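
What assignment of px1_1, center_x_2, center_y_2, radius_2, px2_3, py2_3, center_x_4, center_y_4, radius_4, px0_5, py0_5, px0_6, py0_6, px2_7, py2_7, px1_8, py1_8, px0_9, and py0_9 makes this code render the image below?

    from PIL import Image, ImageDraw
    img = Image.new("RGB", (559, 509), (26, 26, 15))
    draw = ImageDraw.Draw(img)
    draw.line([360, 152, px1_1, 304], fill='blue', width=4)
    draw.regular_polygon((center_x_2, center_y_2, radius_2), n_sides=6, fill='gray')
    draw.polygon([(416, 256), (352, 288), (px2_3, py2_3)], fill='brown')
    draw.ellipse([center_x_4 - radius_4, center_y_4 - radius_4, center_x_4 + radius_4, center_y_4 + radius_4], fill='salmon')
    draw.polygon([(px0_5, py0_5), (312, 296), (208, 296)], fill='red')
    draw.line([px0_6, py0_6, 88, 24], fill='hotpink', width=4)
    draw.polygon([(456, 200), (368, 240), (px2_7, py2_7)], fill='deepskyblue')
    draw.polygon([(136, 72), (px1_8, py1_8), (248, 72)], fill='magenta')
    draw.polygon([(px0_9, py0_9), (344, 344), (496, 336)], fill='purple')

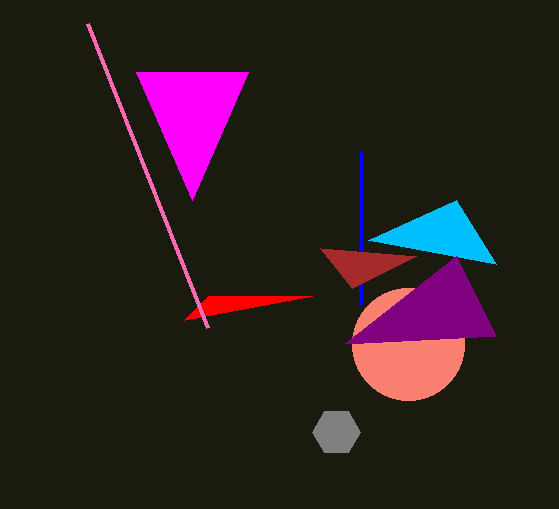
px1_1 = 360
center_x_2 = 336
center_y_2 = 432
radius_2 = 24
px2_3 = 320
py2_3 = 248
center_x_4 = 408
center_y_4 = 344
radius_4 = 56
px0_5 = 184
py0_5 = 320
px0_6 = 208
py0_6 = 328
px2_7 = 496
py2_7 = 264
px1_8 = 192
py1_8 = 200
px0_9 = 456
py0_9 = 256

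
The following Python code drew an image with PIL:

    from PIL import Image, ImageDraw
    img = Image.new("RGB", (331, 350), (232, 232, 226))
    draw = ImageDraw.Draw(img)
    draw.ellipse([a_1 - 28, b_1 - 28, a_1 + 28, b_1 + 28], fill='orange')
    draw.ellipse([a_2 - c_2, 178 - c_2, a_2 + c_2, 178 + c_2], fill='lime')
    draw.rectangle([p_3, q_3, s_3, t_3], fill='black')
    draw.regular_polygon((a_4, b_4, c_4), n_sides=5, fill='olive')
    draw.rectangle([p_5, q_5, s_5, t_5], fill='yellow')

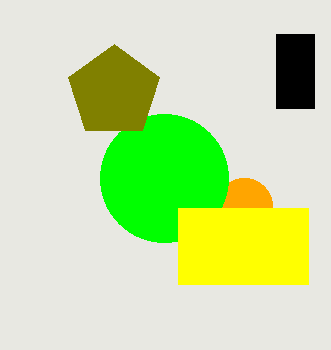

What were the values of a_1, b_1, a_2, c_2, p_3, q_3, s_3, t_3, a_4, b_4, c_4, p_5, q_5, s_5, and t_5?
a_1 = 244; b_1 = 206; a_2 = 164; c_2 = 64; p_3 = 276; q_3 = 34; s_3 = 314; t_3 = 108; a_4 = 114; b_4 = 92; c_4 = 48; p_5 = 178; q_5 = 208; s_5 = 308; t_5 = 284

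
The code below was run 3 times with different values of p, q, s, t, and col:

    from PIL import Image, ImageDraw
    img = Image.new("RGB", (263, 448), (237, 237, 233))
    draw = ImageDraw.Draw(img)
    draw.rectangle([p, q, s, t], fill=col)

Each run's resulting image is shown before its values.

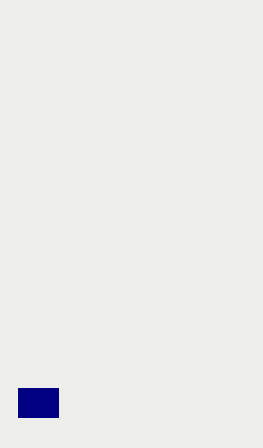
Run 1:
p = 18
q = 388
s = 58
t = 417
col = 'navy'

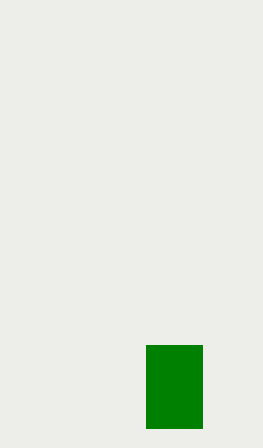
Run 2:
p = 146
q = 345
s = 202
t = 428
col = 'green'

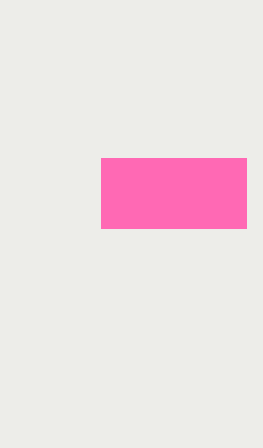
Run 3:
p = 101
q = 158
s = 246
t = 228
col = 'hotpink'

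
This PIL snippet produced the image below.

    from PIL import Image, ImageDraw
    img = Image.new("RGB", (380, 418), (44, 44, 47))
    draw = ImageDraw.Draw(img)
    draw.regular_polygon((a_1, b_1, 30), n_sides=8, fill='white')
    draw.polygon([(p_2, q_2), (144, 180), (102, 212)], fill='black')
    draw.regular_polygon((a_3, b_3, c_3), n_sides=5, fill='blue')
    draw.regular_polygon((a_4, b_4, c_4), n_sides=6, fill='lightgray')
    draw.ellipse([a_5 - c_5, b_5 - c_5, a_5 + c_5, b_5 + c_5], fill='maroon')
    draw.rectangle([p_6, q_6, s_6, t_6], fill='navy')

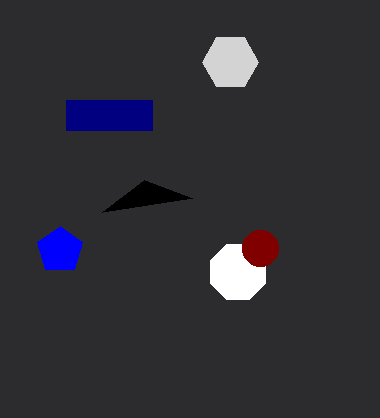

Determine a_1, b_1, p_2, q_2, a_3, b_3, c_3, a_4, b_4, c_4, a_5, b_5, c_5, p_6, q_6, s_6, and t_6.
a_1 = 238
b_1 = 272
p_2 = 192
q_2 = 198
a_3 = 60
b_3 = 250
c_3 = 24
a_4 = 230
b_4 = 62
c_4 = 28
a_5 = 260
b_5 = 248
c_5 = 18
p_6 = 66
q_6 = 100
s_6 = 152
t_6 = 130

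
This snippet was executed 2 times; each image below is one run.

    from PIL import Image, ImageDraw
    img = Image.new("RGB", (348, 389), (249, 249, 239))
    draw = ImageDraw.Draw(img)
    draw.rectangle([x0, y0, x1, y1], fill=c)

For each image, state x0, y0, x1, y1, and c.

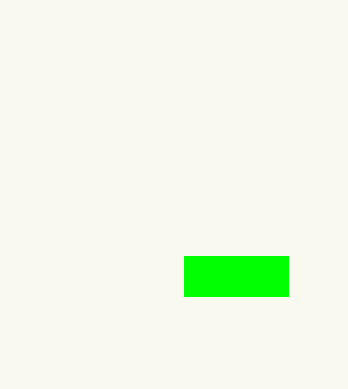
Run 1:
x0 = 184; y0 = 256; x1 = 288; y1 = 296; c = 'lime'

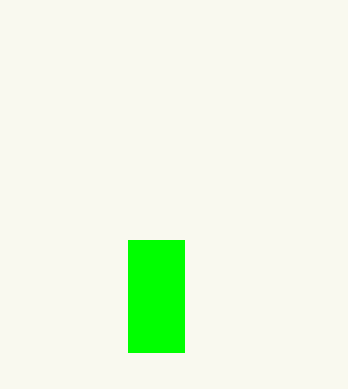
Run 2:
x0 = 128, y0 = 240, x1 = 184, y1 = 352, c = 'lime'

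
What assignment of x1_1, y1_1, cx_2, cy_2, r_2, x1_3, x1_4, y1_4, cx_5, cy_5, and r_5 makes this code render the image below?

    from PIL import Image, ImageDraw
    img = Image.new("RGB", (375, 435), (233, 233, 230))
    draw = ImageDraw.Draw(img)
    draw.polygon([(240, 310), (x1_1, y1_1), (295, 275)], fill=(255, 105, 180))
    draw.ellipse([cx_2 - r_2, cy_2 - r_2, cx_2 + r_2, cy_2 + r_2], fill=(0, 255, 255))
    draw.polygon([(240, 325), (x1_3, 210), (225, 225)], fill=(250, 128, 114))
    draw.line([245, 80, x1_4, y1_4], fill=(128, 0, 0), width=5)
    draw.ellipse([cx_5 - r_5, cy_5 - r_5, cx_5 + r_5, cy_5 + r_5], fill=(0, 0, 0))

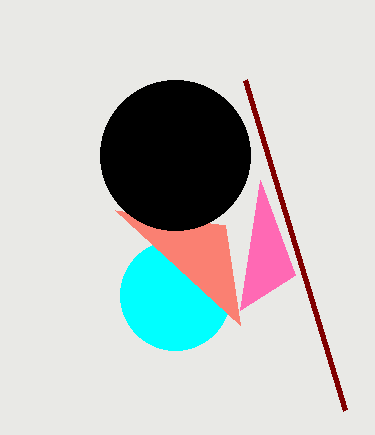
x1_1 = 260
y1_1 = 180
cx_2 = 175
cy_2 = 295
r_2 = 55
x1_3 = 115
x1_4 = 345
y1_4 = 410
cx_5 = 175
cy_5 = 155
r_5 = 75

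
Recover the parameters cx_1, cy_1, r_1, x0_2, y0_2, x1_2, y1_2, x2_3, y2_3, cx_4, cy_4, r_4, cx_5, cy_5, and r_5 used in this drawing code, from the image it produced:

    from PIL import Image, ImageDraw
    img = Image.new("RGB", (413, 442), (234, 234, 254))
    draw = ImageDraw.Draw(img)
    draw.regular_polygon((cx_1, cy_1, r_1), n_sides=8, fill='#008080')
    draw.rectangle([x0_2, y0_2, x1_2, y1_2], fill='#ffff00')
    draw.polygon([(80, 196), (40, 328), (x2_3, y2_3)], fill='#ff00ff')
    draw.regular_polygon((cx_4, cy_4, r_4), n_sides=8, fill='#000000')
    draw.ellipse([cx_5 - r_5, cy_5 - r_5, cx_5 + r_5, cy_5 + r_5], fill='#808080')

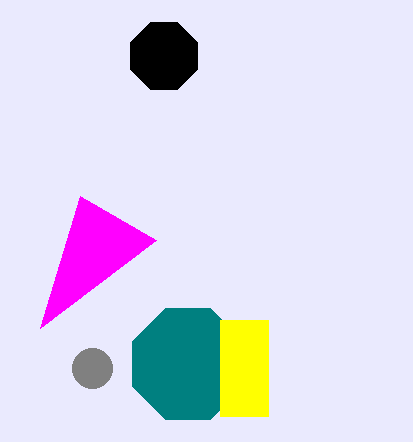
cx_1 = 188; cy_1 = 364; r_1 = 60; x0_2 = 220; y0_2 = 320; x1_2 = 268; y1_2 = 416; x2_3 = 156; y2_3 = 240; cx_4 = 164; cy_4 = 56; r_4 = 36; cx_5 = 92; cy_5 = 368; r_5 = 20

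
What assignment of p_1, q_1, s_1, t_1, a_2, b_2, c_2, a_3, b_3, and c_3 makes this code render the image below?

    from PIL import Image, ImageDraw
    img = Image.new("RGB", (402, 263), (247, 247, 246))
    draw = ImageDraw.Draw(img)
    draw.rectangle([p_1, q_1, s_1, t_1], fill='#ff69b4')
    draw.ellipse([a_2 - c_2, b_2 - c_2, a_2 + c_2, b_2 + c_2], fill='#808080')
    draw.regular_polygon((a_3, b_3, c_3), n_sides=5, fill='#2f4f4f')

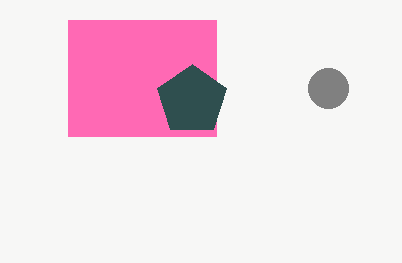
p_1 = 68; q_1 = 20; s_1 = 216; t_1 = 136; a_2 = 328; b_2 = 88; c_2 = 20; a_3 = 192; b_3 = 100; c_3 = 36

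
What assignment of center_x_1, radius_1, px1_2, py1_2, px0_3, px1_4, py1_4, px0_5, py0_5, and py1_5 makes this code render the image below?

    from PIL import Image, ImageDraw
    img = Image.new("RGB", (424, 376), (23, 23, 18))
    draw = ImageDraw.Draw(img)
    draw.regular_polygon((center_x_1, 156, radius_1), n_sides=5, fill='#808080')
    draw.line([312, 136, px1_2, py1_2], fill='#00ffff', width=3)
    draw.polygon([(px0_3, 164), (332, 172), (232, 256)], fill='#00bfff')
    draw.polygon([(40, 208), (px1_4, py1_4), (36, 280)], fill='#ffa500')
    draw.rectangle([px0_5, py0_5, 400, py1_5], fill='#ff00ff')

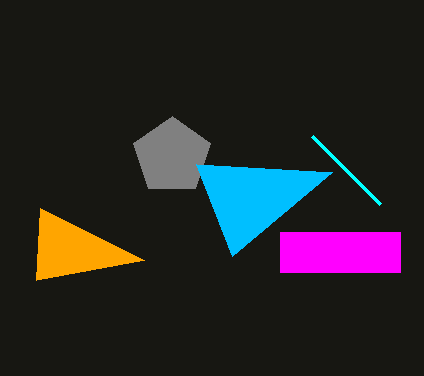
center_x_1 = 172
radius_1 = 40
px1_2 = 380
py1_2 = 204
px0_3 = 196
px1_4 = 144
py1_4 = 260
px0_5 = 280
py0_5 = 232
py1_5 = 272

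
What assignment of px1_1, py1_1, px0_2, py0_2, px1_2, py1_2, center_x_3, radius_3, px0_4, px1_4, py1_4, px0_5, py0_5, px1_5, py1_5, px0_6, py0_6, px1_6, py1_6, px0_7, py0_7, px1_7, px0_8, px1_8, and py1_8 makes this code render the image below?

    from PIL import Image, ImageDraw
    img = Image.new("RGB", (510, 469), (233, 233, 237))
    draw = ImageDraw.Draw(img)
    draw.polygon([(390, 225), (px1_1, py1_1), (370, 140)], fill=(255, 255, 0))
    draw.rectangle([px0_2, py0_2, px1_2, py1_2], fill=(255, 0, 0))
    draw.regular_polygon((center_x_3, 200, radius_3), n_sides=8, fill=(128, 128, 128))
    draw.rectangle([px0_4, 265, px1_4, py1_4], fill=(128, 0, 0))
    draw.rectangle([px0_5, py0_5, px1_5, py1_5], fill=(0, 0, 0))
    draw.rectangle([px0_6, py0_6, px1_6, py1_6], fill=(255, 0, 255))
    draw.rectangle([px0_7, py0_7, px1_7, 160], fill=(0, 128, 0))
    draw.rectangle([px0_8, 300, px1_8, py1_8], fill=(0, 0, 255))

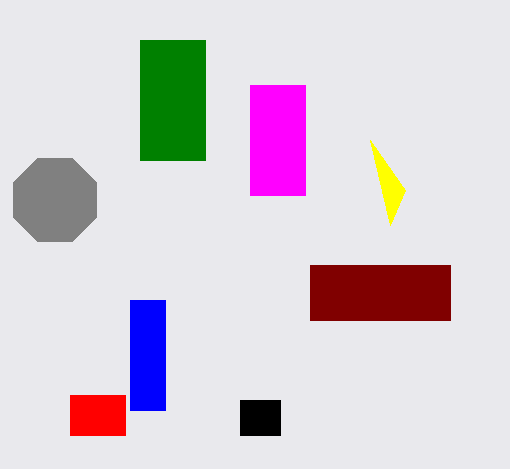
px1_1 = 405
py1_1 = 190
px0_2 = 70
py0_2 = 395
px1_2 = 125
py1_2 = 435
center_x_3 = 55
radius_3 = 45
px0_4 = 310
px1_4 = 450
py1_4 = 320
px0_5 = 240
py0_5 = 400
px1_5 = 280
py1_5 = 435
px0_6 = 250
py0_6 = 85
px1_6 = 305
py1_6 = 195
px0_7 = 140
py0_7 = 40
px1_7 = 205
px0_8 = 130
px1_8 = 165
py1_8 = 410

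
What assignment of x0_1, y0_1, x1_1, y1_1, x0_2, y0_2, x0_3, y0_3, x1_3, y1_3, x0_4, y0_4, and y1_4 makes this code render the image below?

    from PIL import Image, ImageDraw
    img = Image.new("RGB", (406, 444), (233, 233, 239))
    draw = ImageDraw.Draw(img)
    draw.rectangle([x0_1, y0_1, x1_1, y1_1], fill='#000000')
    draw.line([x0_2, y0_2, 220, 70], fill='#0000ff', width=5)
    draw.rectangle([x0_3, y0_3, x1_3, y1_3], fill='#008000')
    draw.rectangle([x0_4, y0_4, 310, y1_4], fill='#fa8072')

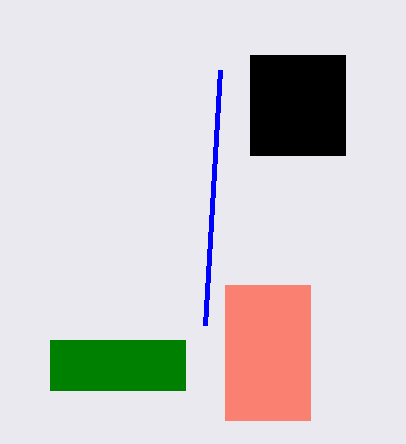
x0_1 = 250, y0_1 = 55, x1_1 = 345, y1_1 = 155, x0_2 = 205, y0_2 = 325, x0_3 = 50, y0_3 = 340, x1_3 = 185, y1_3 = 390, x0_4 = 225, y0_4 = 285, y1_4 = 420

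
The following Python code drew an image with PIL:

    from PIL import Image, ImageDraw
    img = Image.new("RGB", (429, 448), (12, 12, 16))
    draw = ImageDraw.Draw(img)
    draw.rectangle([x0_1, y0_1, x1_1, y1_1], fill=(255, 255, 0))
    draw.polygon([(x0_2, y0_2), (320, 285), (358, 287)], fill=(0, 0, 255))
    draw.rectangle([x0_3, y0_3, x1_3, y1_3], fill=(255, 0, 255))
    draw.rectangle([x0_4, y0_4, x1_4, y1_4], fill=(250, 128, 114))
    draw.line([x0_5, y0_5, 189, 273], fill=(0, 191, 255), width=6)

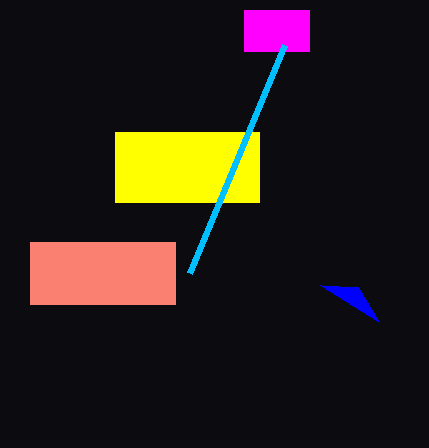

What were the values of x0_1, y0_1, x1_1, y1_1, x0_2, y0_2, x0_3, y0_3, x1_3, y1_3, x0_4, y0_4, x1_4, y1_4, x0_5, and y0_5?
x0_1 = 115, y0_1 = 132, x1_1 = 259, y1_1 = 202, x0_2 = 379, y0_2 = 322, x0_3 = 244, y0_3 = 10, x1_3 = 309, y1_3 = 51, x0_4 = 30, y0_4 = 242, x1_4 = 175, y1_4 = 304, x0_5 = 284, y0_5 = 45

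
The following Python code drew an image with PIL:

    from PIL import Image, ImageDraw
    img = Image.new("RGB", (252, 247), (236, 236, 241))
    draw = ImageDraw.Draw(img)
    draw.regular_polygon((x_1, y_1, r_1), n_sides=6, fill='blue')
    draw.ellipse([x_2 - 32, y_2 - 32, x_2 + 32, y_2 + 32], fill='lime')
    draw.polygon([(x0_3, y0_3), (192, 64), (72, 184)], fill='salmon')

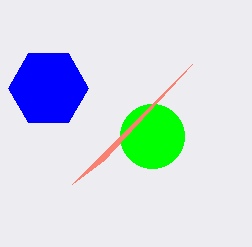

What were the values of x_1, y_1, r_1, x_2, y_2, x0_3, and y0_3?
x_1 = 48
y_1 = 88
r_1 = 40
x_2 = 152
y_2 = 136
x0_3 = 104
y0_3 = 160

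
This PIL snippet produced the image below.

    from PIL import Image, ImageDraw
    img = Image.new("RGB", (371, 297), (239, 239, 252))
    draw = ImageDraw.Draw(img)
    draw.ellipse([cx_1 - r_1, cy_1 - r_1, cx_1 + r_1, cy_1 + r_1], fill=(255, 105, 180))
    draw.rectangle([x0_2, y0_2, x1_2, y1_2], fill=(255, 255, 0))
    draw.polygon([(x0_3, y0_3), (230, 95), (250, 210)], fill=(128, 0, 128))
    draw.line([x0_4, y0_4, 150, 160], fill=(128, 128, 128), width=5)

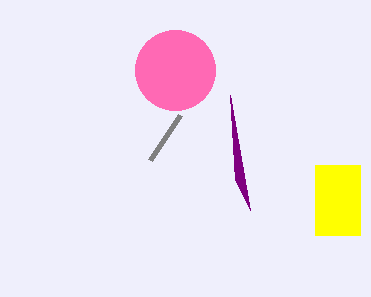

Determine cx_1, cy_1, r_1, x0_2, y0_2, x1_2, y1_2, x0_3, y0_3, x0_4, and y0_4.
cx_1 = 175, cy_1 = 70, r_1 = 40, x0_2 = 315, y0_2 = 165, x1_2 = 360, y1_2 = 235, x0_3 = 235, y0_3 = 180, x0_4 = 180, y0_4 = 115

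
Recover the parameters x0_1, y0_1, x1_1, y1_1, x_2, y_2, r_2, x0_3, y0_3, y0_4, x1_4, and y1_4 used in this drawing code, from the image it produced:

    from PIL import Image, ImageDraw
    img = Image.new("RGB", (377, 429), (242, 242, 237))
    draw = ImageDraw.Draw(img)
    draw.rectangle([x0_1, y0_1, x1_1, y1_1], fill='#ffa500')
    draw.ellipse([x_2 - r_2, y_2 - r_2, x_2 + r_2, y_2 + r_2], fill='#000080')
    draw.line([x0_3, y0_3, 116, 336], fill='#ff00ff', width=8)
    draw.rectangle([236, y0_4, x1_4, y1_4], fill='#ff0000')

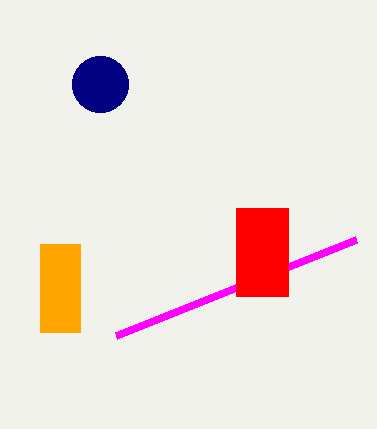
x0_1 = 40
y0_1 = 244
x1_1 = 80
y1_1 = 332
x_2 = 100
y_2 = 84
r_2 = 28
x0_3 = 356
y0_3 = 240
y0_4 = 208
x1_4 = 288
y1_4 = 296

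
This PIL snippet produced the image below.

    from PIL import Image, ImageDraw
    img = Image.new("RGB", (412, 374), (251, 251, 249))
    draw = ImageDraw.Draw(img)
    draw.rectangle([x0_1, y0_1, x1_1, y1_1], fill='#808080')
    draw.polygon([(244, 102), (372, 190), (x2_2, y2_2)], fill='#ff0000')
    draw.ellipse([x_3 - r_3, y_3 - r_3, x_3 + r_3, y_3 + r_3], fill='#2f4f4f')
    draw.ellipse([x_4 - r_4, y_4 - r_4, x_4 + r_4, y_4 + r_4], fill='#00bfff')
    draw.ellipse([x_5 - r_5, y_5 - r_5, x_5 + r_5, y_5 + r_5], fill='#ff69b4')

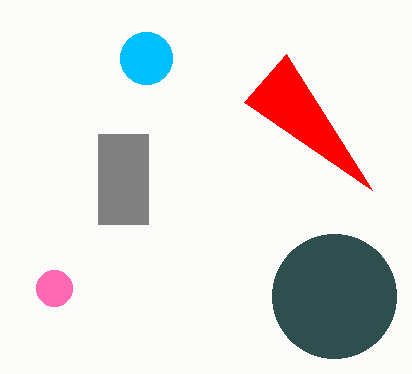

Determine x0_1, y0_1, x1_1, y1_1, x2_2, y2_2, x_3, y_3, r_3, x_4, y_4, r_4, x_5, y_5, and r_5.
x0_1 = 98, y0_1 = 134, x1_1 = 148, y1_1 = 224, x2_2 = 286, y2_2 = 54, x_3 = 334, y_3 = 296, r_3 = 62, x_4 = 146, y_4 = 58, r_4 = 26, x_5 = 54, y_5 = 288, r_5 = 18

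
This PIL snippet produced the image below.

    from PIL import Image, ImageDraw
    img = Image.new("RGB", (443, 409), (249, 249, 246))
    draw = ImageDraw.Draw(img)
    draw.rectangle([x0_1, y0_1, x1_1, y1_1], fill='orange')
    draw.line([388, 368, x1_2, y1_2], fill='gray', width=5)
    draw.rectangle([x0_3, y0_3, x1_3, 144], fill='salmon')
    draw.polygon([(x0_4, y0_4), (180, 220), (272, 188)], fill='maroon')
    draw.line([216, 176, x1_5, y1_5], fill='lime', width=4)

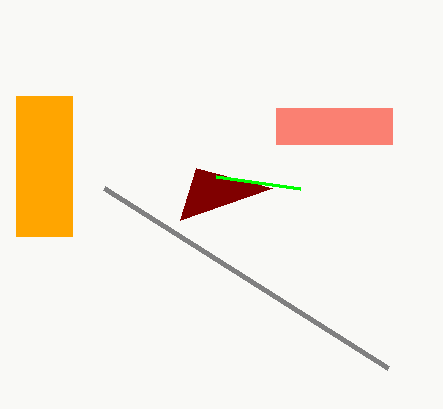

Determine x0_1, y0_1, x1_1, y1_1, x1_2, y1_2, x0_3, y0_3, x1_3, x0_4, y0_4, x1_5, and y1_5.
x0_1 = 16; y0_1 = 96; x1_1 = 72; y1_1 = 236; x1_2 = 104; y1_2 = 188; x0_3 = 276; y0_3 = 108; x1_3 = 392; x0_4 = 196; y0_4 = 168; x1_5 = 300; y1_5 = 188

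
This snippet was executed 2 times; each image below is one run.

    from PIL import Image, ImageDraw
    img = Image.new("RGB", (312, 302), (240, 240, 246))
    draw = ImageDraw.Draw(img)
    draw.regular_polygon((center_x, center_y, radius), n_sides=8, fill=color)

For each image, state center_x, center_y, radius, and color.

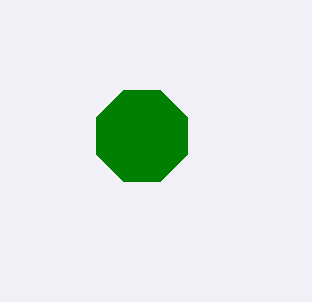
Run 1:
center_x = 142; center_y = 136; radius = 49; color = 'green'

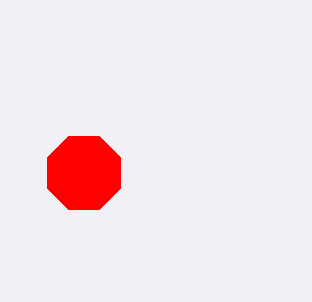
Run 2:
center_x = 84, center_y = 173, radius = 40, color = 'red'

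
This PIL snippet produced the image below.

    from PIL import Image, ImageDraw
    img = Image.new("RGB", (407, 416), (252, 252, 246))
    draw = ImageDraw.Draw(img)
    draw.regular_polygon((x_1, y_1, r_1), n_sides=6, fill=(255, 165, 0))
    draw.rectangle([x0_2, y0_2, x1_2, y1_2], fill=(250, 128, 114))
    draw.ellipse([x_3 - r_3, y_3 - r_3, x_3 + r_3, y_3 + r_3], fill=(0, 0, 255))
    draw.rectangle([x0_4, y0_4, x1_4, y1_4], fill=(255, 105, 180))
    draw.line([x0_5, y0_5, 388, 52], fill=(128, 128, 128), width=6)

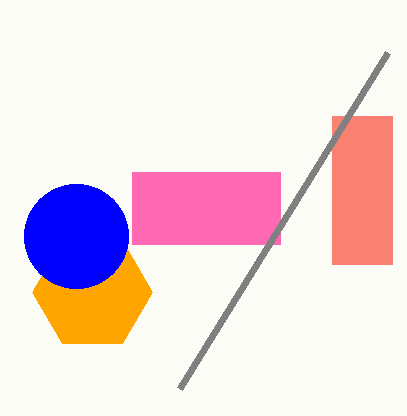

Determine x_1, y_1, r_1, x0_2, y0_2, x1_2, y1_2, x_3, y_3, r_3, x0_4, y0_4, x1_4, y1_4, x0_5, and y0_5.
x_1 = 92
y_1 = 292
r_1 = 60
x0_2 = 332
y0_2 = 116
x1_2 = 392
y1_2 = 264
x_3 = 76
y_3 = 236
r_3 = 52
x0_4 = 132
y0_4 = 172
x1_4 = 280
y1_4 = 244
x0_5 = 180
y0_5 = 388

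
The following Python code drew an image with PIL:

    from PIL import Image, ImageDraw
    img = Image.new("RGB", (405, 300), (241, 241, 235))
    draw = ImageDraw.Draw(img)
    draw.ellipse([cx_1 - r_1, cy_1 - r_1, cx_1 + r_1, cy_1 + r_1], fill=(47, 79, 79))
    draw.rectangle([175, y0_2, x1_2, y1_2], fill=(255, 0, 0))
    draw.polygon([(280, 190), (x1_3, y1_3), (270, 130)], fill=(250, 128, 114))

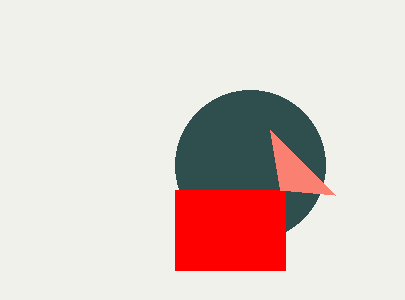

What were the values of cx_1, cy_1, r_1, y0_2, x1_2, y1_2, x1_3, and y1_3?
cx_1 = 250, cy_1 = 165, r_1 = 75, y0_2 = 190, x1_2 = 285, y1_2 = 270, x1_3 = 335, y1_3 = 195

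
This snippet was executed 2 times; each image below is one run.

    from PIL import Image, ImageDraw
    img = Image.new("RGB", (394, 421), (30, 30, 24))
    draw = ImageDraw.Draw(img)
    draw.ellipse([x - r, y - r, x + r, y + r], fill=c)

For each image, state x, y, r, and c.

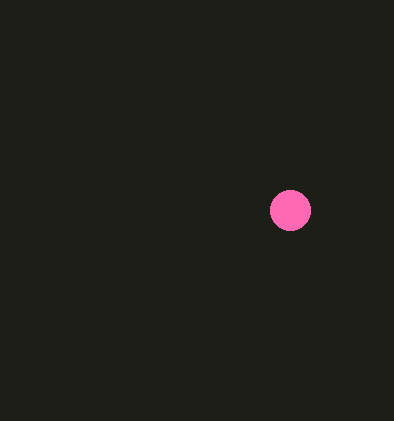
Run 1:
x = 290; y = 210; r = 20; c = 'hotpink'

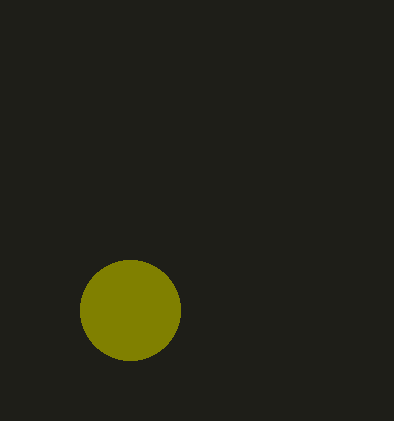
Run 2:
x = 130
y = 310
r = 50
c = 'olive'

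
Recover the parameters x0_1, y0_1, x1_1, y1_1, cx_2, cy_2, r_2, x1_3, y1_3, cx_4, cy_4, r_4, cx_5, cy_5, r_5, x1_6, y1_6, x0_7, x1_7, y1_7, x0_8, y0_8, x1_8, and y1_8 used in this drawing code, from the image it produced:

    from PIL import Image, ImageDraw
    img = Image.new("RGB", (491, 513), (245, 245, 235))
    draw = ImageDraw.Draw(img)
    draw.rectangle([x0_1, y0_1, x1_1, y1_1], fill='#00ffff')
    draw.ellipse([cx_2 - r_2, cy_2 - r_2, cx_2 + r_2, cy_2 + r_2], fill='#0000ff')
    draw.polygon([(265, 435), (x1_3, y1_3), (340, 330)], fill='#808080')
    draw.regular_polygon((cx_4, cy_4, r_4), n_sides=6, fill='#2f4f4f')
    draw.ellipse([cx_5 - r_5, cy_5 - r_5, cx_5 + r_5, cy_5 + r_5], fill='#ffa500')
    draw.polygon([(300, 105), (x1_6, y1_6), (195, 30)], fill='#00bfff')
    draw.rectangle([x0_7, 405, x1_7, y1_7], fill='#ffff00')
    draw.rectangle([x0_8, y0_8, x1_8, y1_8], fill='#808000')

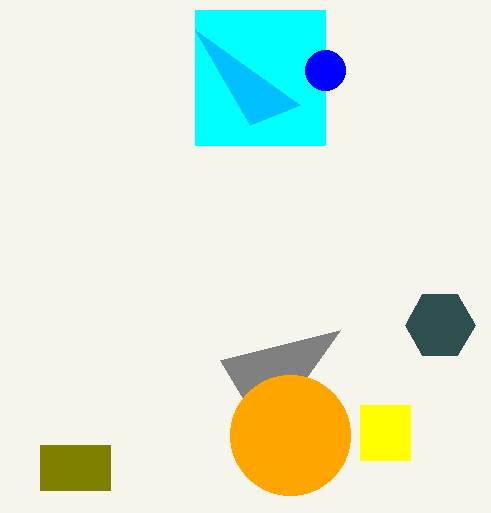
x0_1 = 195, y0_1 = 10, x1_1 = 325, y1_1 = 145, cx_2 = 325, cy_2 = 70, r_2 = 20, x1_3 = 220, y1_3 = 360, cx_4 = 440, cy_4 = 325, r_4 = 35, cx_5 = 290, cy_5 = 435, r_5 = 60, x1_6 = 250, y1_6 = 125, x0_7 = 360, x1_7 = 410, y1_7 = 460, x0_8 = 40, y0_8 = 445, x1_8 = 110, y1_8 = 490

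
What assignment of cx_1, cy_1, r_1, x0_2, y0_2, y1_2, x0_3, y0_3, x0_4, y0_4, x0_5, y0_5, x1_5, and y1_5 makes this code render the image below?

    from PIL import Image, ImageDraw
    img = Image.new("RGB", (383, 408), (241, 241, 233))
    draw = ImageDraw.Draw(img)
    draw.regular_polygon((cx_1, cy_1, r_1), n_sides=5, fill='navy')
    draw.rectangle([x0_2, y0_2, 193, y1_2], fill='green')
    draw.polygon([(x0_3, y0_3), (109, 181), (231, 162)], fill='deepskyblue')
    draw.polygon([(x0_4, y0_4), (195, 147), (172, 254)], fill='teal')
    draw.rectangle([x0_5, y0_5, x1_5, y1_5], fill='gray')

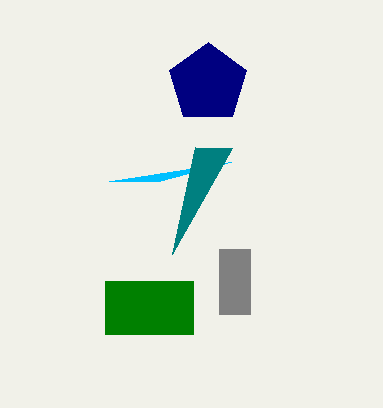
cx_1 = 208, cy_1 = 83, r_1 = 41, x0_2 = 105, y0_2 = 281, y1_2 = 334, x0_3 = 160, y0_3 = 181, x0_4 = 232, y0_4 = 148, x0_5 = 219, y0_5 = 249, x1_5 = 250, y1_5 = 314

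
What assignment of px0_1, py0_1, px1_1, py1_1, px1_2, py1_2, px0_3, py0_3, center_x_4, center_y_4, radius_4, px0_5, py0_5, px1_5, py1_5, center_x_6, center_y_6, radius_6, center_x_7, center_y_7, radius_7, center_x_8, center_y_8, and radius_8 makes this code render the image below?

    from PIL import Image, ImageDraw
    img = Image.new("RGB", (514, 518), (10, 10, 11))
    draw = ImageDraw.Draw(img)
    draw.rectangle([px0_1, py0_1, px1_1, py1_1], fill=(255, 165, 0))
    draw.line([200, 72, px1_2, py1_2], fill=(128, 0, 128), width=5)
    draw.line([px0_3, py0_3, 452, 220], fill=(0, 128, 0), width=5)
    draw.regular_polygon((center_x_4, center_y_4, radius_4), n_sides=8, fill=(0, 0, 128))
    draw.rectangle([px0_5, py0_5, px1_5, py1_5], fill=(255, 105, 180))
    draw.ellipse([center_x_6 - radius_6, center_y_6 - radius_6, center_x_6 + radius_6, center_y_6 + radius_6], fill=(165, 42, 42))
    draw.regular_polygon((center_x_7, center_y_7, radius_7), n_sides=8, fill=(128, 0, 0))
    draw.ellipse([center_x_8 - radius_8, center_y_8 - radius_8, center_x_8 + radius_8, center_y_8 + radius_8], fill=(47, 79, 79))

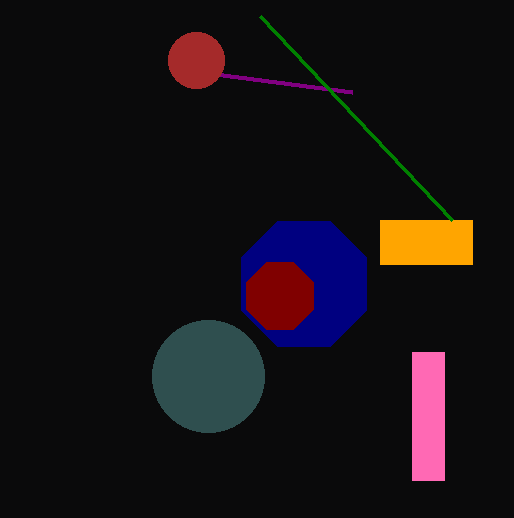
px0_1 = 380, py0_1 = 220, px1_1 = 472, py1_1 = 264, px1_2 = 352, py1_2 = 92, px0_3 = 260, py0_3 = 16, center_x_4 = 304, center_y_4 = 284, radius_4 = 68, px0_5 = 412, py0_5 = 352, px1_5 = 444, py1_5 = 480, center_x_6 = 196, center_y_6 = 60, radius_6 = 28, center_x_7 = 280, center_y_7 = 296, radius_7 = 36, center_x_8 = 208, center_y_8 = 376, radius_8 = 56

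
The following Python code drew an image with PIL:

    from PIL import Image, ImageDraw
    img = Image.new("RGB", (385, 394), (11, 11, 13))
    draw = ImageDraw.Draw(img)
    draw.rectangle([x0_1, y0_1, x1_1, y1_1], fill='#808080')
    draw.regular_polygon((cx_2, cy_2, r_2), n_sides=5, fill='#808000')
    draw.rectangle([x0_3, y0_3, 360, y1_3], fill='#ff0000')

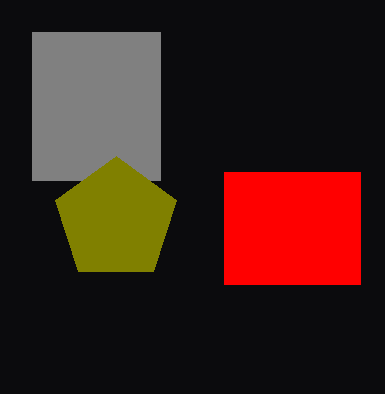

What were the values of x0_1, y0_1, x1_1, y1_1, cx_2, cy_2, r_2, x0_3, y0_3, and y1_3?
x0_1 = 32; y0_1 = 32; x1_1 = 160; y1_1 = 180; cx_2 = 116; cy_2 = 220; r_2 = 64; x0_3 = 224; y0_3 = 172; y1_3 = 284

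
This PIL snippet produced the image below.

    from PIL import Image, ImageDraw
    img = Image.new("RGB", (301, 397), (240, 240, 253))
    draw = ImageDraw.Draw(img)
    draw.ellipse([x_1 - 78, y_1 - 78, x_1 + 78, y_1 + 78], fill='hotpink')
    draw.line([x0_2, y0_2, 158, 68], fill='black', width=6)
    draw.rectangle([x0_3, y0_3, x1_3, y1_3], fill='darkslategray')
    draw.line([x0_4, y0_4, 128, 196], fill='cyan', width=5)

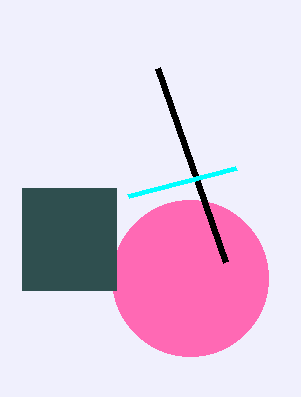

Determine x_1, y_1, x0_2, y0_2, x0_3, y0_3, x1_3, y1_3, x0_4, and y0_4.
x_1 = 190
y_1 = 278
x0_2 = 226
y0_2 = 262
x0_3 = 22
y0_3 = 188
x1_3 = 116
y1_3 = 290
x0_4 = 236
y0_4 = 168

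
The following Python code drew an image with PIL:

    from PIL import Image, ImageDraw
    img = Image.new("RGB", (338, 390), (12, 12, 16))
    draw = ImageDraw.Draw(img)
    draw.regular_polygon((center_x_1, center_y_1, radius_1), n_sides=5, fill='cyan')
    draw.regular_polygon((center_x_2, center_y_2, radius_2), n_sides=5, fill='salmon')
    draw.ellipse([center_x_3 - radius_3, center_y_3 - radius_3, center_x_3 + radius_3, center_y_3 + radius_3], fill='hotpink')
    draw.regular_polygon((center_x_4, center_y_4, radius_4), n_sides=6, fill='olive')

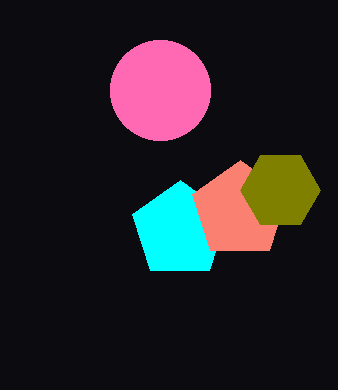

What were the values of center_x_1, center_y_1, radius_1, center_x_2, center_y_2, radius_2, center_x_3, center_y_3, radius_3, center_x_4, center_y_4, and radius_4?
center_x_1 = 180
center_y_1 = 230
radius_1 = 50
center_x_2 = 240
center_y_2 = 210
radius_2 = 50
center_x_3 = 160
center_y_3 = 90
radius_3 = 50
center_x_4 = 280
center_y_4 = 190
radius_4 = 40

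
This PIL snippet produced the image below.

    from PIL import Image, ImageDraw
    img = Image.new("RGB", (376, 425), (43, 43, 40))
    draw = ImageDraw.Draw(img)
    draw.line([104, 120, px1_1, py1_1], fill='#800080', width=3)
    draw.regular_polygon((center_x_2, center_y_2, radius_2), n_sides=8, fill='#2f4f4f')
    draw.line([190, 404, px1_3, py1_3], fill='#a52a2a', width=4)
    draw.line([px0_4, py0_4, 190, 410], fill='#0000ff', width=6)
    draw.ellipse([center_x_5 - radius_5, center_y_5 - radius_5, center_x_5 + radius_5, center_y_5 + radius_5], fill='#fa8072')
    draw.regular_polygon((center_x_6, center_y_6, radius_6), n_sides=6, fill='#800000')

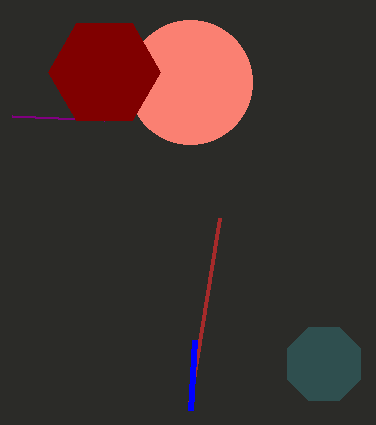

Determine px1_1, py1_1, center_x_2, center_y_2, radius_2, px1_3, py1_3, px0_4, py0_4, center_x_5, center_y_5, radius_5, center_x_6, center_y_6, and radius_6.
px1_1 = 12
py1_1 = 116
center_x_2 = 324
center_y_2 = 364
radius_2 = 40
px1_3 = 220
py1_3 = 218
px0_4 = 194
py0_4 = 340
center_x_5 = 190
center_y_5 = 82
radius_5 = 62
center_x_6 = 104
center_y_6 = 72
radius_6 = 56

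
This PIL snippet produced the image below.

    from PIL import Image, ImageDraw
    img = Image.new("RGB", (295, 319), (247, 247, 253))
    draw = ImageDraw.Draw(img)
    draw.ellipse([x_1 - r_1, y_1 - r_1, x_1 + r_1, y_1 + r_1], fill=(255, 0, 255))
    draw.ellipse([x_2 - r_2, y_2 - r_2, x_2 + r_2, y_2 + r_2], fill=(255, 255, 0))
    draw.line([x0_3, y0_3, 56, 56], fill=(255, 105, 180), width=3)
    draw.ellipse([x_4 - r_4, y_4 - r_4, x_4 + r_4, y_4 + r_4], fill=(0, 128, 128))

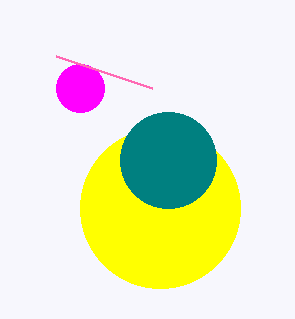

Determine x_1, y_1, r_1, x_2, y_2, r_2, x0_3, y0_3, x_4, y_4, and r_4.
x_1 = 80, y_1 = 88, r_1 = 24, x_2 = 160, y_2 = 208, r_2 = 80, x0_3 = 152, y0_3 = 88, x_4 = 168, y_4 = 160, r_4 = 48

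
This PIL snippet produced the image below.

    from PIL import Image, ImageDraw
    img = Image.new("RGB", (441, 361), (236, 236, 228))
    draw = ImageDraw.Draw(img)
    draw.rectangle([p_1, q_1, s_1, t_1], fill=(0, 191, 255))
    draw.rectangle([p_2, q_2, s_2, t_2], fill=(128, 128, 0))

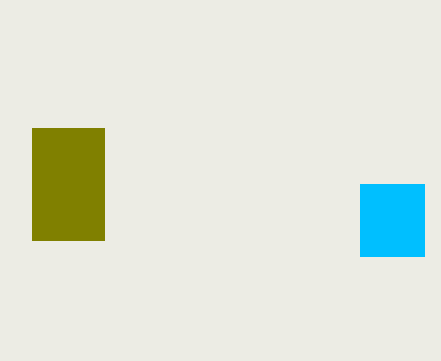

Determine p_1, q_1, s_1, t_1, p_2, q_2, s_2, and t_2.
p_1 = 360; q_1 = 184; s_1 = 424; t_1 = 256; p_2 = 32; q_2 = 128; s_2 = 104; t_2 = 240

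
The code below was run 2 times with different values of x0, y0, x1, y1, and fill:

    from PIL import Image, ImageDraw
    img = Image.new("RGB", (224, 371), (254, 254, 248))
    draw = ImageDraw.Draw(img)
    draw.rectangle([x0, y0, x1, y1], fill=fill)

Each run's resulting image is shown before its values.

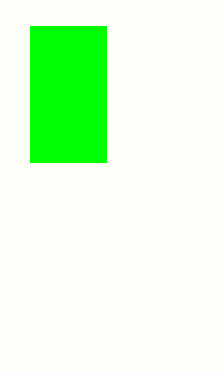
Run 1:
x0 = 30, y0 = 26, x1 = 106, y1 = 162, fill = 'lime'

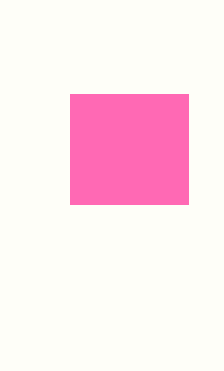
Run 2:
x0 = 70
y0 = 94
x1 = 188
y1 = 204
fill = 'hotpink'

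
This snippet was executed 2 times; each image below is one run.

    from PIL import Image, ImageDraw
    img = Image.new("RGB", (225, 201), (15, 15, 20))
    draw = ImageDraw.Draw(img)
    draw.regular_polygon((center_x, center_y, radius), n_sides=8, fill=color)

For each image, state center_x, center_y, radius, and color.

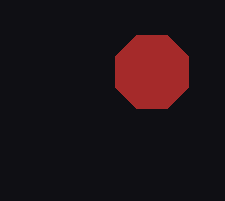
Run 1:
center_x = 152; center_y = 72; radius = 40; color = 'brown'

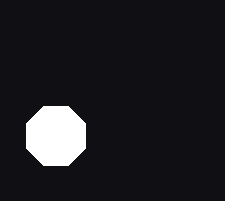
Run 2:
center_x = 56; center_y = 136; radius = 32; color = 'white'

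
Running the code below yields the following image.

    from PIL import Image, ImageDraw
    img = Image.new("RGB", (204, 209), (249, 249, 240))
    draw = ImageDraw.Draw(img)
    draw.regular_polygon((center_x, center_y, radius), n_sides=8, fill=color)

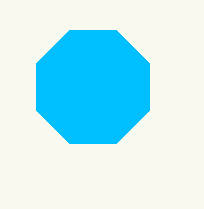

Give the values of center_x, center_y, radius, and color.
center_x = 93, center_y = 87, radius = 61, color = 'deepskyblue'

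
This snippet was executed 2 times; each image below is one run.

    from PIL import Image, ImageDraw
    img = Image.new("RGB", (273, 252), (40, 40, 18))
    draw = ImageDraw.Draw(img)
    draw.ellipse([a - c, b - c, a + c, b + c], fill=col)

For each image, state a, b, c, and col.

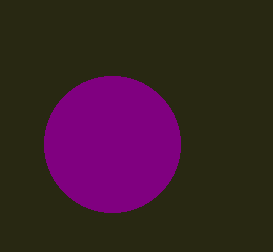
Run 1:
a = 112; b = 144; c = 68; col = 'purple'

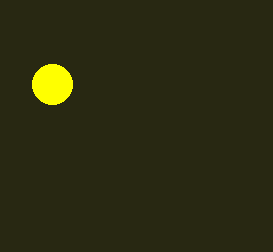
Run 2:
a = 52; b = 84; c = 20; col = 'yellow'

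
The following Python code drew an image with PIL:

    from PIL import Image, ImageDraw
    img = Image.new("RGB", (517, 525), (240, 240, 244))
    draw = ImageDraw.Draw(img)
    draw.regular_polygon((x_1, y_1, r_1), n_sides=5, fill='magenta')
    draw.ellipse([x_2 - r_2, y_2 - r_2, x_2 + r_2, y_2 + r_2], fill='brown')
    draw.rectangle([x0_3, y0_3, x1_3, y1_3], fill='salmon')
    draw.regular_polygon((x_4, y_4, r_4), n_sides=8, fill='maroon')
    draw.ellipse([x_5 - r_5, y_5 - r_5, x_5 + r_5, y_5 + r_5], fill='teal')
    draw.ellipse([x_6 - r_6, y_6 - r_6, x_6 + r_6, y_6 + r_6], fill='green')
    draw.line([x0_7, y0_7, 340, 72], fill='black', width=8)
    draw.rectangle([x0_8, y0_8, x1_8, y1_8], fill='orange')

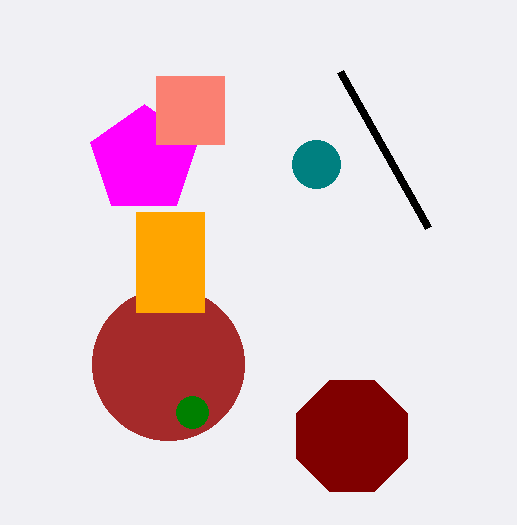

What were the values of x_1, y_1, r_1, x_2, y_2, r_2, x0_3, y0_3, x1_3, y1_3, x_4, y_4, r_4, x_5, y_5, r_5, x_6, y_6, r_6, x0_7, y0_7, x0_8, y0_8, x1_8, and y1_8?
x_1 = 144
y_1 = 160
r_1 = 56
x_2 = 168
y_2 = 364
r_2 = 76
x0_3 = 156
y0_3 = 76
x1_3 = 224
y1_3 = 144
x_4 = 352
y_4 = 436
r_4 = 60
x_5 = 316
y_5 = 164
r_5 = 24
x_6 = 192
y_6 = 412
r_6 = 16
x0_7 = 428
y0_7 = 228
x0_8 = 136
y0_8 = 212
x1_8 = 204
y1_8 = 312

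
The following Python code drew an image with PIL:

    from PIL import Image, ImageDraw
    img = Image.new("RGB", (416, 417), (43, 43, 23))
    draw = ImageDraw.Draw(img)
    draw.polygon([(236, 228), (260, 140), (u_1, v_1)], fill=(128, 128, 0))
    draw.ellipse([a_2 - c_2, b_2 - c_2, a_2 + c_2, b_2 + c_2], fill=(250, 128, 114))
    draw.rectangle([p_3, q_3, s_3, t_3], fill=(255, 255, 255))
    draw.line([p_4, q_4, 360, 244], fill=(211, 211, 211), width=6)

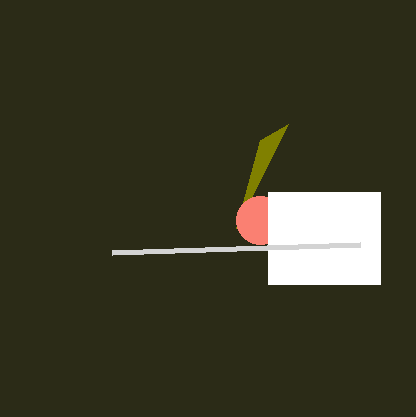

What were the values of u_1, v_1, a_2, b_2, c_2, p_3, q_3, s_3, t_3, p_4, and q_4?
u_1 = 288; v_1 = 124; a_2 = 260; b_2 = 220; c_2 = 24; p_3 = 268; q_3 = 192; s_3 = 380; t_3 = 284; p_4 = 112; q_4 = 252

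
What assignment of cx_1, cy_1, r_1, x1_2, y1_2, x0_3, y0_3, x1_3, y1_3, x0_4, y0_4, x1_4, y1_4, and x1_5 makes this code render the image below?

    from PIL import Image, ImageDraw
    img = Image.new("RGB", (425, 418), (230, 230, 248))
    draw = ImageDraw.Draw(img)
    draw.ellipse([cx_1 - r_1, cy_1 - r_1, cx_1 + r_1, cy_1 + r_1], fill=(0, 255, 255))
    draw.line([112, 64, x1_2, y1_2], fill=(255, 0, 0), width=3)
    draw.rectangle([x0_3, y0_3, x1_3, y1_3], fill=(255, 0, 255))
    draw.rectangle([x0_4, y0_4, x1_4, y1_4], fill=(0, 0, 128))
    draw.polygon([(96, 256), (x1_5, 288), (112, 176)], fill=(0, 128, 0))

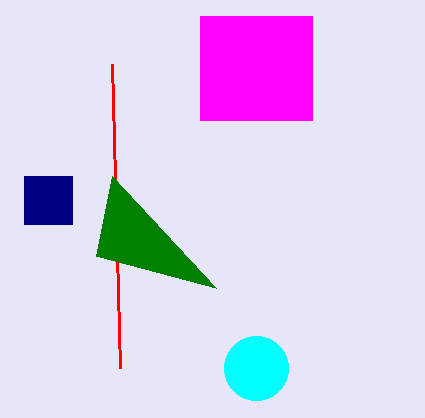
cx_1 = 256
cy_1 = 368
r_1 = 32
x1_2 = 120
y1_2 = 368
x0_3 = 200
y0_3 = 16
x1_3 = 312
y1_3 = 120
x0_4 = 24
y0_4 = 176
x1_4 = 72
y1_4 = 224
x1_5 = 216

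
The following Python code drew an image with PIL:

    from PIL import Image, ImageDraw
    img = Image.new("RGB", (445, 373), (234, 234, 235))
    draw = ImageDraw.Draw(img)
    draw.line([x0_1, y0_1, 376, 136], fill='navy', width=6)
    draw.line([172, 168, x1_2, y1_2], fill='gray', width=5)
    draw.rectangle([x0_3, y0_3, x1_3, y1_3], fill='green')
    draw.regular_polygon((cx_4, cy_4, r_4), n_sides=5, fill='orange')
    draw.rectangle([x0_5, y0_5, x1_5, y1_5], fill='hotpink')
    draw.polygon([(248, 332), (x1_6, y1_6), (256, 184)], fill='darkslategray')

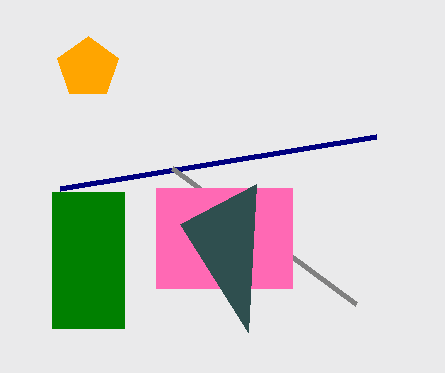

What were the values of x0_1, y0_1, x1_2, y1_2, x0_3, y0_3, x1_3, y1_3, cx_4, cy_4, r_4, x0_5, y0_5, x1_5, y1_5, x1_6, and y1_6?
x0_1 = 60; y0_1 = 188; x1_2 = 356; y1_2 = 304; x0_3 = 52; y0_3 = 192; x1_3 = 124; y1_3 = 328; cx_4 = 88; cy_4 = 68; r_4 = 32; x0_5 = 156; y0_5 = 188; x1_5 = 292; y1_5 = 288; x1_6 = 180; y1_6 = 224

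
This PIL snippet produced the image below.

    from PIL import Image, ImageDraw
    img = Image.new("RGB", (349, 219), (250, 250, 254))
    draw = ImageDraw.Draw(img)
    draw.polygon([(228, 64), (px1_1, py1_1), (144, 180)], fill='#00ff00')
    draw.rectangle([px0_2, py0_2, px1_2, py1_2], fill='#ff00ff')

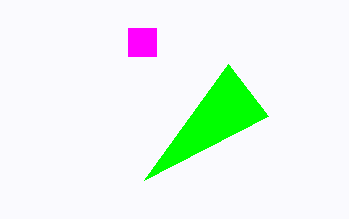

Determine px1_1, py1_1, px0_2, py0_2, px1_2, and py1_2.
px1_1 = 268; py1_1 = 116; px0_2 = 128; py0_2 = 28; px1_2 = 156; py1_2 = 56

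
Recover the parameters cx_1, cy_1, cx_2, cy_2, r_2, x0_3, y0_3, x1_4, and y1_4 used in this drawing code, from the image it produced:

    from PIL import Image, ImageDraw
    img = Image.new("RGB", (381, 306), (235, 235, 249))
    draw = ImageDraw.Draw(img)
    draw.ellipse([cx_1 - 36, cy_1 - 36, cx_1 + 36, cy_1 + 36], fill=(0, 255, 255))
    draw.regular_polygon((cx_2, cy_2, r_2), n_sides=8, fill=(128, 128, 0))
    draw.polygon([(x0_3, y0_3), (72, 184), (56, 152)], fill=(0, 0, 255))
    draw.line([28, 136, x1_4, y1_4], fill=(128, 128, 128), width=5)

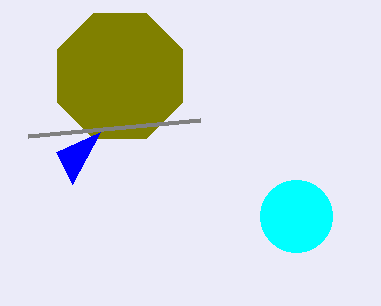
cx_1 = 296, cy_1 = 216, cx_2 = 120, cy_2 = 76, r_2 = 68, x0_3 = 100, y0_3 = 132, x1_4 = 200, y1_4 = 120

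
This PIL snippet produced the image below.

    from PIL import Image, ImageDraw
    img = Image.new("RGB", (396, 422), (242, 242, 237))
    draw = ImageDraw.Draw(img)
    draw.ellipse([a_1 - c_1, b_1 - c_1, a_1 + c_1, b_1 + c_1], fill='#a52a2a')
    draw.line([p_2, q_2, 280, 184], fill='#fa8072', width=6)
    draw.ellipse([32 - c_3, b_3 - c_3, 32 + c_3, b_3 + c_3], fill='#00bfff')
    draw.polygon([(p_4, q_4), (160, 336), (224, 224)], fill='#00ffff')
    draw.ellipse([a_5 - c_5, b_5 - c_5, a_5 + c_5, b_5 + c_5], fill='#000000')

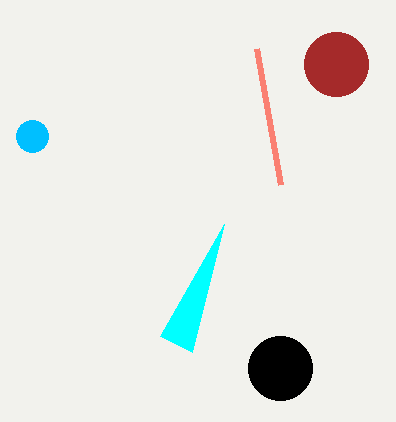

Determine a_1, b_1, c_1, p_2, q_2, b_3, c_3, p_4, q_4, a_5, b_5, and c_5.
a_1 = 336; b_1 = 64; c_1 = 32; p_2 = 256; q_2 = 48; b_3 = 136; c_3 = 16; p_4 = 192; q_4 = 352; a_5 = 280; b_5 = 368; c_5 = 32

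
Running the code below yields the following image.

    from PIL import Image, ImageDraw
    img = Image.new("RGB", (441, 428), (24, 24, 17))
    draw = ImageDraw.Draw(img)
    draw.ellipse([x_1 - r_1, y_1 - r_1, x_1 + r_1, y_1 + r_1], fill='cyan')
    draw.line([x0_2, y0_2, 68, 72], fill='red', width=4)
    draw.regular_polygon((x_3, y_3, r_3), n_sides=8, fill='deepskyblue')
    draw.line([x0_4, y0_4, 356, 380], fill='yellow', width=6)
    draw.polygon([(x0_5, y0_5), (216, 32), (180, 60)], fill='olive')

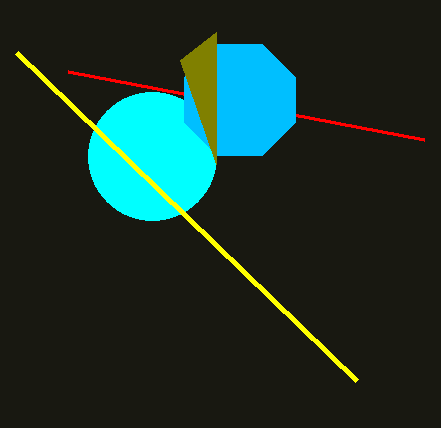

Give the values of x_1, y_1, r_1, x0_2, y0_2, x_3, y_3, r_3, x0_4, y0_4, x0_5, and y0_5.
x_1 = 152; y_1 = 156; r_1 = 64; x0_2 = 424; y0_2 = 140; x_3 = 240; y_3 = 100; r_3 = 60; x0_4 = 16; y0_4 = 52; x0_5 = 216; y0_5 = 164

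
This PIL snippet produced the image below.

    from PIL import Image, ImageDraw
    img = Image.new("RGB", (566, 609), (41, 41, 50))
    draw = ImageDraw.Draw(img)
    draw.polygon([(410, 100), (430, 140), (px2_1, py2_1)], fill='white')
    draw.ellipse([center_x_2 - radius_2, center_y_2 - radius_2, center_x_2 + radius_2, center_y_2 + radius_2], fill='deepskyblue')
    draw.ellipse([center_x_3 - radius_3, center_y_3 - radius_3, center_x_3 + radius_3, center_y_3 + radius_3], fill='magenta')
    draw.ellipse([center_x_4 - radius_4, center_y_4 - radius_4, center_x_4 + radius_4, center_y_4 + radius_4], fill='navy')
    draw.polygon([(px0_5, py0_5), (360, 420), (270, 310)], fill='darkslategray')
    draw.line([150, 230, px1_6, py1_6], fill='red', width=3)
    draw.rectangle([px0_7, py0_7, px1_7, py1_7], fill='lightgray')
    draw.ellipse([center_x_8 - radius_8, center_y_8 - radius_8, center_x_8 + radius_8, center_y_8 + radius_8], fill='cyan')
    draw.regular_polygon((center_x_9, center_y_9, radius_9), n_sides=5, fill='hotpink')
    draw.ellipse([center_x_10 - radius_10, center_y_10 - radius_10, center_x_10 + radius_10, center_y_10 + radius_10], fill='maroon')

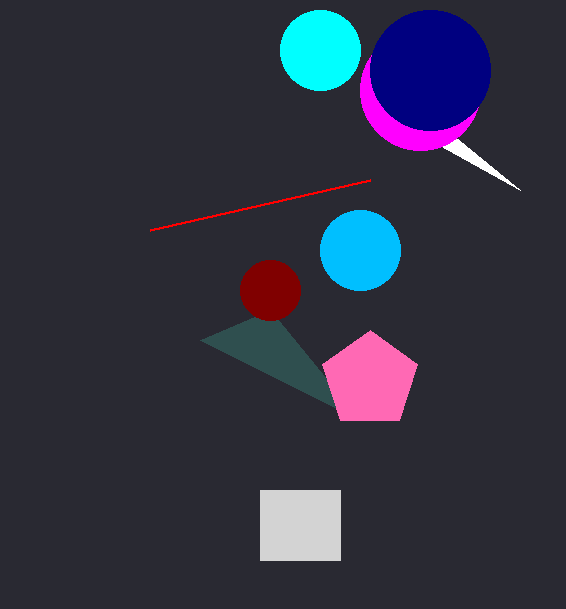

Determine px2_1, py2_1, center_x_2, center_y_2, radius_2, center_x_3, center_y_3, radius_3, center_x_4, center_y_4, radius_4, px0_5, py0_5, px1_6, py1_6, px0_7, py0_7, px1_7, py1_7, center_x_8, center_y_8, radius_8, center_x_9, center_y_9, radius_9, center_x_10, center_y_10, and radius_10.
px2_1 = 520, py2_1 = 190, center_x_2 = 360, center_y_2 = 250, radius_2 = 40, center_x_3 = 420, center_y_3 = 90, radius_3 = 60, center_x_4 = 430, center_y_4 = 70, radius_4 = 60, px0_5 = 200, py0_5 = 340, px1_6 = 370, py1_6 = 180, px0_7 = 260, py0_7 = 490, px1_7 = 340, py1_7 = 560, center_x_8 = 320, center_y_8 = 50, radius_8 = 40, center_x_9 = 370, center_y_9 = 380, radius_9 = 50, center_x_10 = 270, center_y_10 = 290, radius_10 = 30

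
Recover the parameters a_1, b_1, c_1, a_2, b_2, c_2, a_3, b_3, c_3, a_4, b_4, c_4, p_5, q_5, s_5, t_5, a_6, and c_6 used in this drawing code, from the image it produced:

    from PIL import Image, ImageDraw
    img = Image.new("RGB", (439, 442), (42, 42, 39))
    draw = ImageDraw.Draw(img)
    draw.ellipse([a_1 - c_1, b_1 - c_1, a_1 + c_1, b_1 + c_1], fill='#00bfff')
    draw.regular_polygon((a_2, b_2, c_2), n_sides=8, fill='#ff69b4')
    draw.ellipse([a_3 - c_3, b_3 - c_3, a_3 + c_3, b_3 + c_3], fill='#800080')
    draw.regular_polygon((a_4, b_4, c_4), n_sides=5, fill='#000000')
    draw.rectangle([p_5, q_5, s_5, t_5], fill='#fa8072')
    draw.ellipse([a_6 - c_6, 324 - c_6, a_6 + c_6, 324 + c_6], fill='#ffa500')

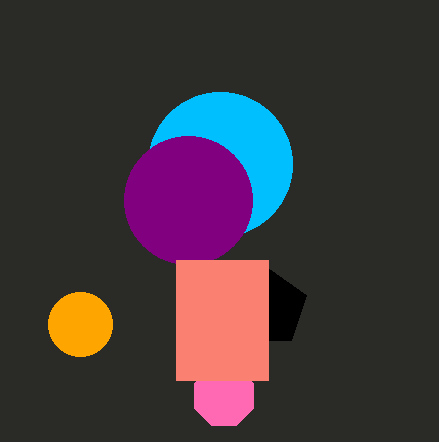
a_1 = 220, b_1 = 164, c_1 = 72, a_2 = 224, b_2 = 396, c_2 = 32, a_3 = 188, b_3 = 200, c_3 = 64, a_4 = 268, b_4 = 308, c_4 = 40, p_5 = 176, q_5 = 260, s_5 = 268, t_5 = 380, a_6 = 80, c_6 = 32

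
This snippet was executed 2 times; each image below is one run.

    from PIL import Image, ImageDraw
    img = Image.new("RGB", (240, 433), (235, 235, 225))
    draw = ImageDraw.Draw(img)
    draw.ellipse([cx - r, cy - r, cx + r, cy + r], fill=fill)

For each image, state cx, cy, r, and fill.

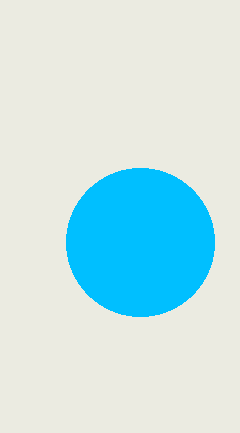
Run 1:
cx = 140
cy = 242
r = 74
fill = 'deepskyblue'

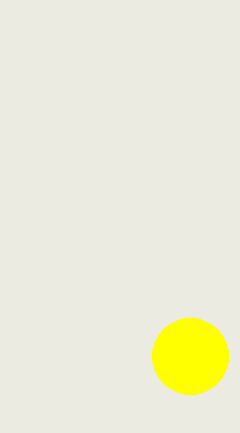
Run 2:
cx = 190; cy = 356; r = 38; fill = 'yellow'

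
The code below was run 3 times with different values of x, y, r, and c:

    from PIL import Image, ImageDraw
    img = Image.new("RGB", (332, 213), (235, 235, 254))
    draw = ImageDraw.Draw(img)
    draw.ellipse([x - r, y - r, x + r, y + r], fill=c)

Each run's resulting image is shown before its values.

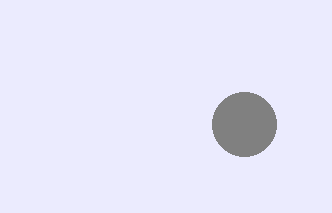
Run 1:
x = 244
y = 124
r = 32
c = 'gray'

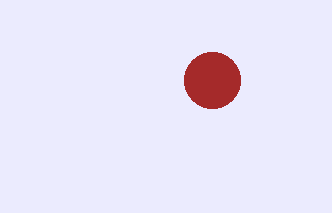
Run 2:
x = 212
y = 80
r = 28
c = 'brown'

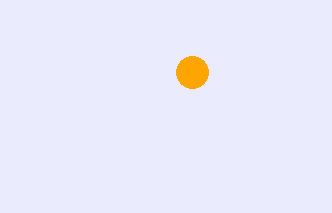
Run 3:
x = 192, y = 72, r = 16, c = 'orange'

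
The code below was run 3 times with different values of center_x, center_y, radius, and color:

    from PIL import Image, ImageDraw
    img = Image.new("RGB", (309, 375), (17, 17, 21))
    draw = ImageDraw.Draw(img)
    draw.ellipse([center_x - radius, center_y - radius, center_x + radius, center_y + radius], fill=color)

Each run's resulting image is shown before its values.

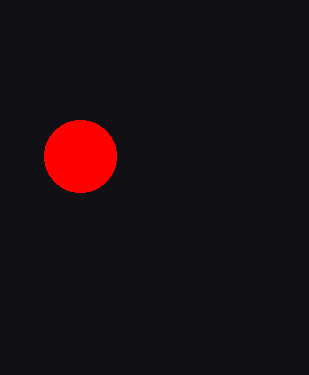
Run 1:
center_x = 80
center_y = 156
radius = 36
color = 'red'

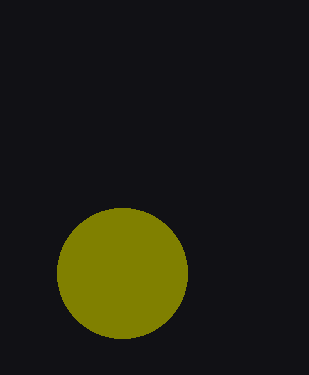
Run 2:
center_x = 122, center_y = 273, radius = 65, color = 'olive'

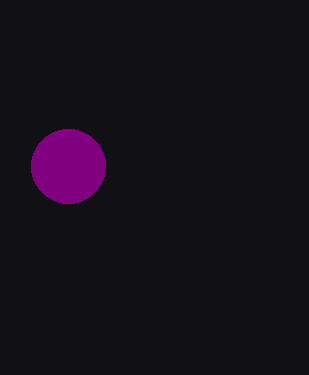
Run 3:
center_x = 68
center_y = 166
radius = 37
color = 'purple'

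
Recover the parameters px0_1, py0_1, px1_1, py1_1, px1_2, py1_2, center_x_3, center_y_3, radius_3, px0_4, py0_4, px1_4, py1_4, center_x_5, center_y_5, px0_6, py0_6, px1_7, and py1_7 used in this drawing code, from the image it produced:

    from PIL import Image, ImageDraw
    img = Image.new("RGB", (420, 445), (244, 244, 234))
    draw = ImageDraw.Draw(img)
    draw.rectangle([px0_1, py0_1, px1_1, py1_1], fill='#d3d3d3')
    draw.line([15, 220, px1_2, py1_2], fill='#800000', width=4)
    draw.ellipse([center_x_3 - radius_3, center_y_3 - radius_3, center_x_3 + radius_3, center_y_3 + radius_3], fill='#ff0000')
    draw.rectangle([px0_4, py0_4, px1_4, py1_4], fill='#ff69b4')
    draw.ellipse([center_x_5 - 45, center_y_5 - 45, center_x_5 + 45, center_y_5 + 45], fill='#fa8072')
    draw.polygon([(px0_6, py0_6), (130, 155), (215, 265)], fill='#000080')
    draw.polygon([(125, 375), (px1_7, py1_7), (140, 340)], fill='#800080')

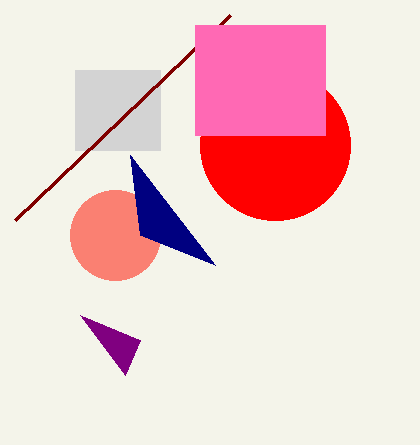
px0_1 = 75
py0_1 = 70
px1_1 = 160
py1_1 = 150
px1_2 = 230
py1_2 = 15
center_x_3 = 275
center_y_3 = 145
radius_3 = 75
px0_4 = 195
py0_4 = 25
px1_4 = 325
py1_4 = 135
center_x_5 = 115
center_y_5 = 235
px0_6 = 140
py0_6 = 235
px1_7 = 80
py1_7 = 315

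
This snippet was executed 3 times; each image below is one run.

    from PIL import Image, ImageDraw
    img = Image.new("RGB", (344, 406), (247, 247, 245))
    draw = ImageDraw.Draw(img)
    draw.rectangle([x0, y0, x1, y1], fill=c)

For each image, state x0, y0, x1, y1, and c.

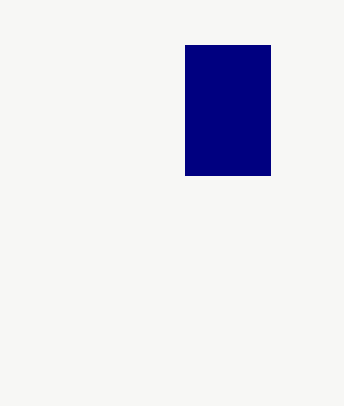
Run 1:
x0 = 185
y0 = 45
x1 = 270
y1 = 175
c = 'navy'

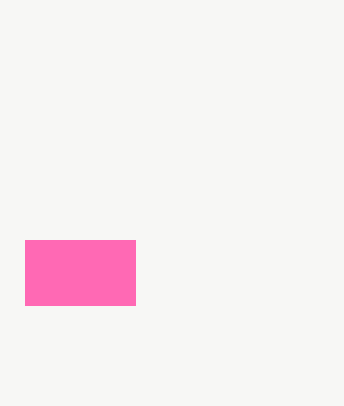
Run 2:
x0 = 25, y0 = 240, x1 = 135, y1 = 305, c = 'hotpink'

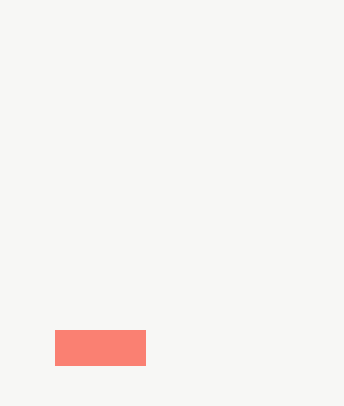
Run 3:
x0 = 55
y0 = 330
x1 = 145
y1 = 365
c = 'salmon'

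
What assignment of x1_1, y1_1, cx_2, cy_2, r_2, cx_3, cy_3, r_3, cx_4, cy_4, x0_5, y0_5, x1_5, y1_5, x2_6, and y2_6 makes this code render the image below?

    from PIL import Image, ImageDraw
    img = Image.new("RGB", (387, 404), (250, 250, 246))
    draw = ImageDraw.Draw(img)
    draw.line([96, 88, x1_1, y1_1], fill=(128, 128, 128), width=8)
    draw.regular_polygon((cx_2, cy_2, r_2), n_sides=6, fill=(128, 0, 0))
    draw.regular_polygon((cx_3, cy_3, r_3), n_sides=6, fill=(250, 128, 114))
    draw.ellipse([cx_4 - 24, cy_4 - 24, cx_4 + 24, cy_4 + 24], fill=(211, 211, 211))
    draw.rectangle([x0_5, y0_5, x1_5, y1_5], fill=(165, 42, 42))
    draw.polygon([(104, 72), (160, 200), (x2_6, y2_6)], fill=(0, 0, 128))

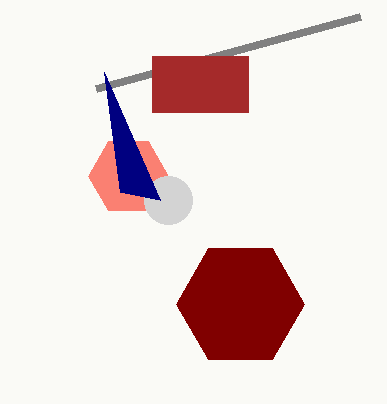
x1_1 = 360, y1_1 = 16, cx_2 = 240, cy_2 = 304, r_2 = 64, cx_3 = 128, cy_3 = 176, r_3 = 40, cx_4 = 168, cy_4 = 200, x0_5 = 152, y0_5 = 56, x1_5 = 248, y1_5 = 112, x2_6 = 120, y2_6 = 192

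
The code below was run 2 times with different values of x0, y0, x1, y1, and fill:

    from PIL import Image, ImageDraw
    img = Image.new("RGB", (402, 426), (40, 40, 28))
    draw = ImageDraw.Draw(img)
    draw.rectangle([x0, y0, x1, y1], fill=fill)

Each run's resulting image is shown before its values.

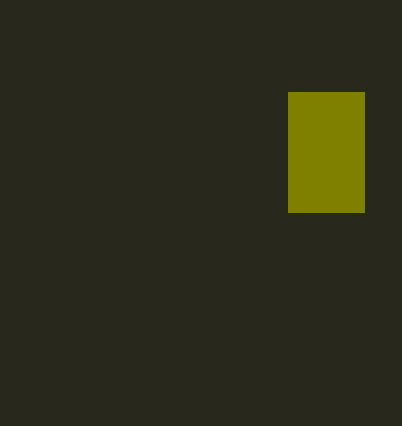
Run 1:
x0 = 288
y0 = 92
x1 = 364
y1 = 212
fill = 'olive'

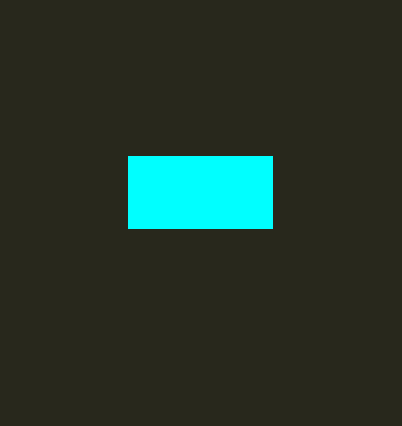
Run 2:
x0 = 128; y0 = 156; x1 = 272; y1 = 228; fill = 'cyan'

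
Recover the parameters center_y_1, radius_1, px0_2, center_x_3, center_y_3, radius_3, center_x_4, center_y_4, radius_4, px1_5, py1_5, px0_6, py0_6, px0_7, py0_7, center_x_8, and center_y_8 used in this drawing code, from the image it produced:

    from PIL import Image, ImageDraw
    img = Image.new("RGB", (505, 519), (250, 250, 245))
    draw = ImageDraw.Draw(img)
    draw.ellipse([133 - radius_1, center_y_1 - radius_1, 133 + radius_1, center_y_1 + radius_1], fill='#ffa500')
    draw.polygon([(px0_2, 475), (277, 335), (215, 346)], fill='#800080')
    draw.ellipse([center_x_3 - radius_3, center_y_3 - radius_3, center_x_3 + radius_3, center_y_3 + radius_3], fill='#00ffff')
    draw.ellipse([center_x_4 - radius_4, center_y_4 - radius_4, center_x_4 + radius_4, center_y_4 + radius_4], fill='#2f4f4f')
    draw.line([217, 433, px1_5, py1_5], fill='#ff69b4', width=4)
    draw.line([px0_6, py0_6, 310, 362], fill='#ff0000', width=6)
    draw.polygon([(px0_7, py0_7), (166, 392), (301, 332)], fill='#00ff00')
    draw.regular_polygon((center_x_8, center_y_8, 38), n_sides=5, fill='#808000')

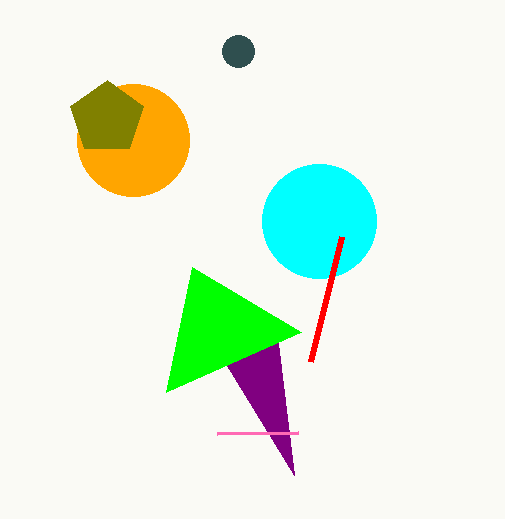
center_y_1 = 140
radius_1 = 56
px0_2 = 294
center_x_3 = 319
center_y_3 = 221
radius_3 = 57
center_x_4 = 238
center_y_4 = 51
radius_4 = 16
px1_5 = 298
py1_5 = 432
px0_6 = 341
py0_6 = 237
px0_7 = 192
py0_7 = 267
center_x_8 = 107
center_y_8 = 118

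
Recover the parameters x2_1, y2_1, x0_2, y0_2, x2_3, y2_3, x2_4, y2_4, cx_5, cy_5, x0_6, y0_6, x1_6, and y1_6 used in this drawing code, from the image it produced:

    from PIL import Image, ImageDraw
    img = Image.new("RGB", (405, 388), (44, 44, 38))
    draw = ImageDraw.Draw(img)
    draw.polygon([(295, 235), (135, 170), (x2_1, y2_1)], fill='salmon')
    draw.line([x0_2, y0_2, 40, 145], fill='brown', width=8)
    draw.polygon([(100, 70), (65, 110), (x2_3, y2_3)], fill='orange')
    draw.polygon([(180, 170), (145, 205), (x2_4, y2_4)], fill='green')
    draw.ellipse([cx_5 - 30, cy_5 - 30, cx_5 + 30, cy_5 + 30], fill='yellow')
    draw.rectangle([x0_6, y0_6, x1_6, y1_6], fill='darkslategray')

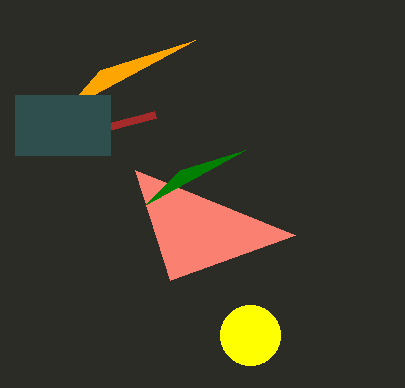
x2_1 = 170; y2_1 = 280; x0_2 = 155; y0_2 = 115; x2_3 = 195; y2_3 = 40; x2_4 = 245; y2_4 = 150; cx_5 = 250; cy_5 = 335; x0_6 = 15; y0_6 = 95; x1_6 = 110; y1_6 = 155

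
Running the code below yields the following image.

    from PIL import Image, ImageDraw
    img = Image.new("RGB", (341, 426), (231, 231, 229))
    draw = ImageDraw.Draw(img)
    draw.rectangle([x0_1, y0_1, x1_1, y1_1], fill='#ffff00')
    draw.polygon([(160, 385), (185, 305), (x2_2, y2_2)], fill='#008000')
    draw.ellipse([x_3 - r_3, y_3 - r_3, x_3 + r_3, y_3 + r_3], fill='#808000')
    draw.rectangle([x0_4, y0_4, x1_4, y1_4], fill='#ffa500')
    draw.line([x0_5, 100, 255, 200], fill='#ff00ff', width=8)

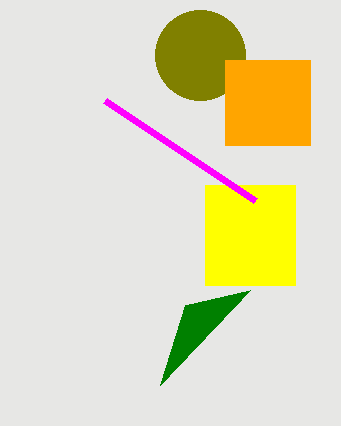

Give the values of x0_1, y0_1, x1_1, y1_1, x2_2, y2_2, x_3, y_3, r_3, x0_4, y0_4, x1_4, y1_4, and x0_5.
x0_1 = 205
y0_1 = 185
x1_1 = 295
y1_1 = 285
x2_2 = 250
y2_2 = 290
x_3 = 200
y_3 = 55
r_3 = 45
x0_4 = 225
y0_4 = 60
x1_4 = 310
y1_4 = 145
x0_5 = 105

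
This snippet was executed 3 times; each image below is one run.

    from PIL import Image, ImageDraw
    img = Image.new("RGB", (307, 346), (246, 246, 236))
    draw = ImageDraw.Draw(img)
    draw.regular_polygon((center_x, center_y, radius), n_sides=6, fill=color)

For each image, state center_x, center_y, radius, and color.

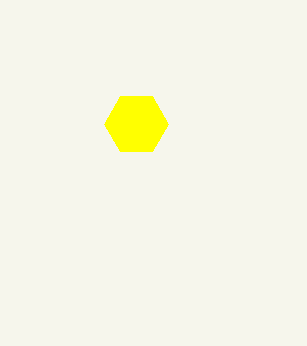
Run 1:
center_x = 136; center_y = 124; radius = 32; color = 'yellow'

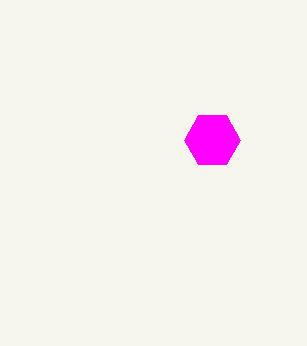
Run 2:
center_x = 212; center_y = 140; radius = 28; color = 'magenta'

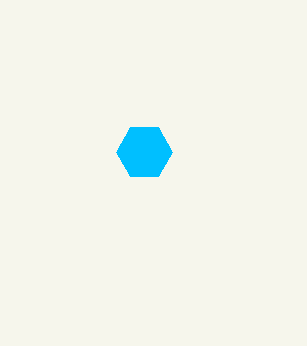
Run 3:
center_x = 144; center_y = 152; radius = 28; color = 'deepskyblue'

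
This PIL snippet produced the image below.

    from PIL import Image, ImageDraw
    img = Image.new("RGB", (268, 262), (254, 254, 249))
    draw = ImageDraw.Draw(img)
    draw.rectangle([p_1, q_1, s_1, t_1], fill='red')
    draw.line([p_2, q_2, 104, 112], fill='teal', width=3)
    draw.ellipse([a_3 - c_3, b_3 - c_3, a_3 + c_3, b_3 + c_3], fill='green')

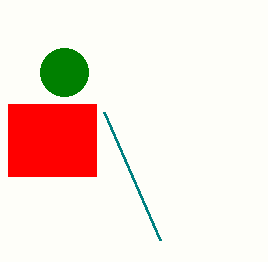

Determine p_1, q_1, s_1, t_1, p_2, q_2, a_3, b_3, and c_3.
p_1 = 8; q_1 = 104; s_1 = 96; t_1 = 176; p_2 = 160; q_2 = 240; a_3 = 64; b_3 = 72; c_3 = 24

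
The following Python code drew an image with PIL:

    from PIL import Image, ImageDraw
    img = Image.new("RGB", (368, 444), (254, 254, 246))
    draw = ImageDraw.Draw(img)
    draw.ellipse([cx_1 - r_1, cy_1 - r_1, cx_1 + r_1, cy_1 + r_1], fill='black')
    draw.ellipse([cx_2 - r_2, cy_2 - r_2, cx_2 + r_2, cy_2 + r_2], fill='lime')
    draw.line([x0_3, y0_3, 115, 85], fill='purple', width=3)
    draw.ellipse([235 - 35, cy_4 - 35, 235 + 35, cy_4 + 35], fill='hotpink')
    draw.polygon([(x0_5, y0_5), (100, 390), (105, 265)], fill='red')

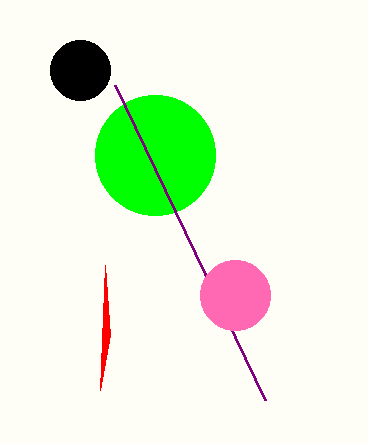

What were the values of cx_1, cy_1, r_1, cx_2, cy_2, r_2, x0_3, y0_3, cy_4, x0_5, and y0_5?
cx_1 = 80
cy_1 = 70
r_1 = 30
cx_2 = 155
cy_2 = 155
r_2 = 60
x0_3 = 265
y0_3 = 400
cy_4 = 295
x0_5 = 110
y0_5 = 335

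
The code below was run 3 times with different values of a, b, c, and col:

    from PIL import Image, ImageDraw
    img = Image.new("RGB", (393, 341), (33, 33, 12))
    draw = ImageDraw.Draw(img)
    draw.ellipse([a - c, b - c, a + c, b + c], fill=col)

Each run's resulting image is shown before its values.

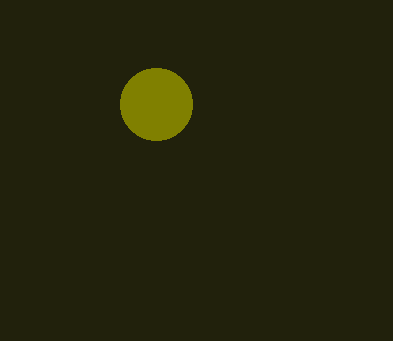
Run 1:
a = 156
b = 104
c = 36
col = 'olive'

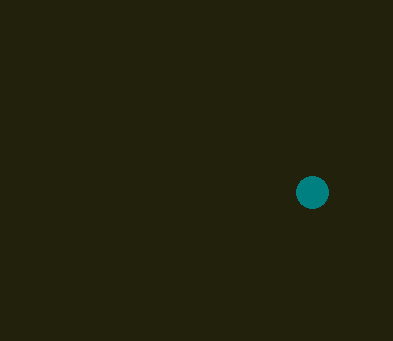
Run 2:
a = 312, b = 192, c = 16, col = 'teal'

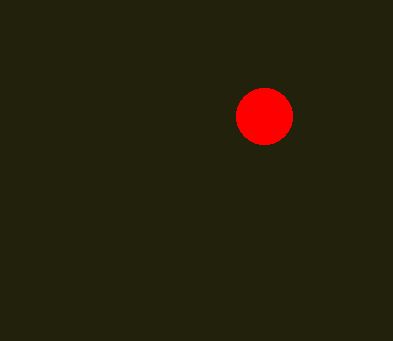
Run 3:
a = 264, b = 116, c = 28, col = 'red'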